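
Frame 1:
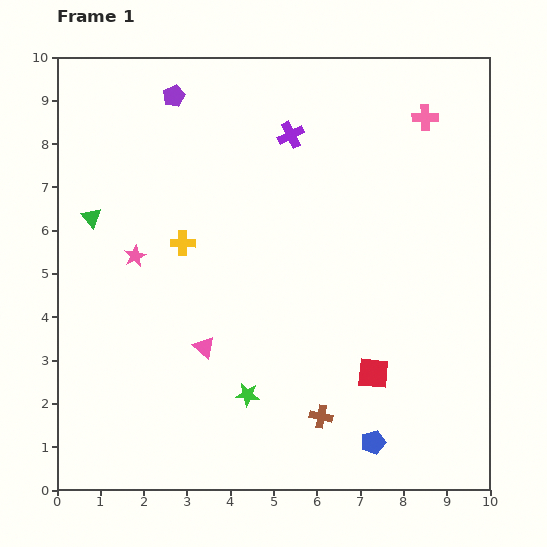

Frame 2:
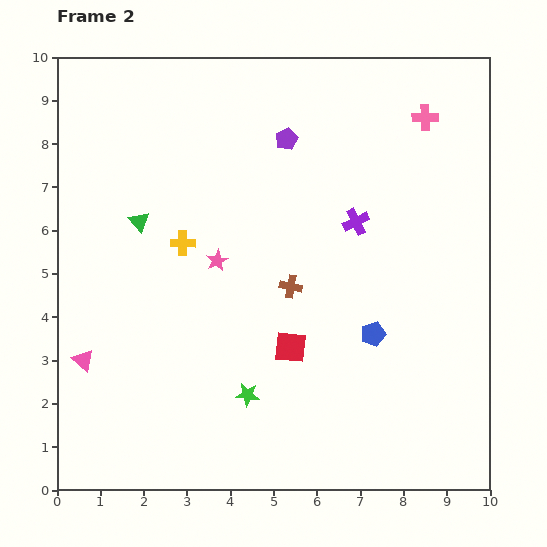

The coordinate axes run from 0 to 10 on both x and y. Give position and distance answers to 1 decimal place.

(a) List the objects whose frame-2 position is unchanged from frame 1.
the pink cross, the green star, the yellow cross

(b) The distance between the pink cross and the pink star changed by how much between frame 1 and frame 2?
-1.6

Distance in frame 1: 7.4. Distance in frame 2: 5.8.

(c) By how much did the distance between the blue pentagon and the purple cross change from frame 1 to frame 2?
-4.7

Distance in frame 1: 7.3. Distance in frame 2: 2.6.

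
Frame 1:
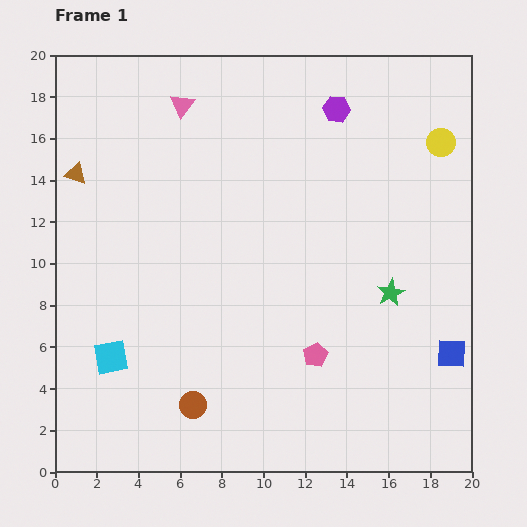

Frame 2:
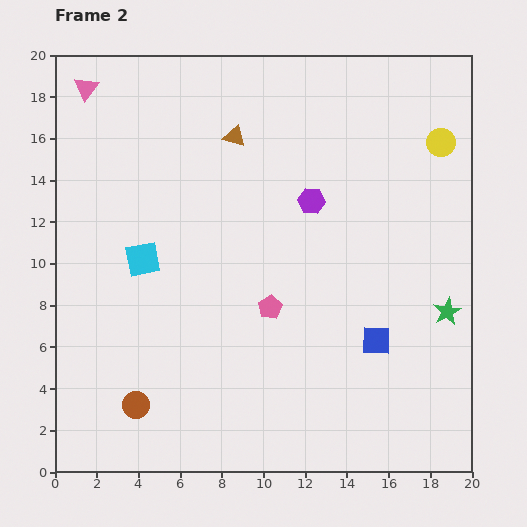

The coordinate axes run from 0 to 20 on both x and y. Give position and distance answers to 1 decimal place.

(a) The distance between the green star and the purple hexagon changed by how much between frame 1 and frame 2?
-0.8

Distance in frame 1: 9.2. Distance in frame 2: 8.4.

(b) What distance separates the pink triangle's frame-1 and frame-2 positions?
4.7

The pink triangle moved from (6.1, 17.6) to (1.5, 18.4), a distance of √(4.6² + 0.8²) ≈ 4.7.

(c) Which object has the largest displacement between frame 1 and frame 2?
the brown triangle

(moved 7.8; next 4.9)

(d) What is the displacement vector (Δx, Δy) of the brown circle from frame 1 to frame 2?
(-2.7, 0.0)

The brown circle was at (6.6, 3.2) in frame 1 and (3.9, 3.2) in frame 2.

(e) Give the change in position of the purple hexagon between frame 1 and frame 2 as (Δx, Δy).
(-1.2, -4.4)

The purple hexagon was at (13.5, 17.4) in frame 1 and (12.3, 13.0) in frame 2.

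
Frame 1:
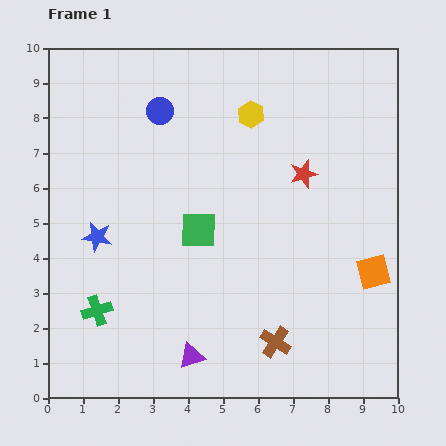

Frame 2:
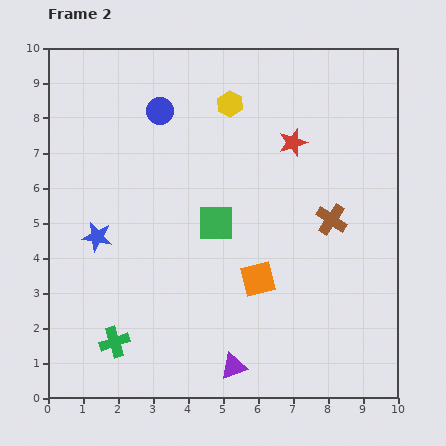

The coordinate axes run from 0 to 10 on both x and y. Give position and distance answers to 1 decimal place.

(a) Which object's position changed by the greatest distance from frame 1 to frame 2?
the brown cross

(moved 3.8; next 3.3)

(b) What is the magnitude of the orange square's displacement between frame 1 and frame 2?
3.3

The orange square moved from (9.3, 3.6) to (6.0, 3.4), a distance of √(3.3² + 0.2²) ≈ 3.3.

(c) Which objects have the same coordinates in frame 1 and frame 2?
the blue star, the blue circle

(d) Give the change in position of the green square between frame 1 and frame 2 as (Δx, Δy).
(0.5, 0.2)

The green square was at (4.3, 4.8) in frame 1 and (4.8, 5.0) in frame 2.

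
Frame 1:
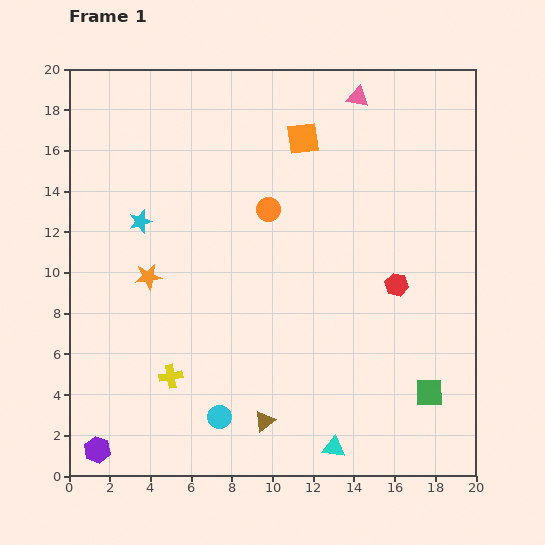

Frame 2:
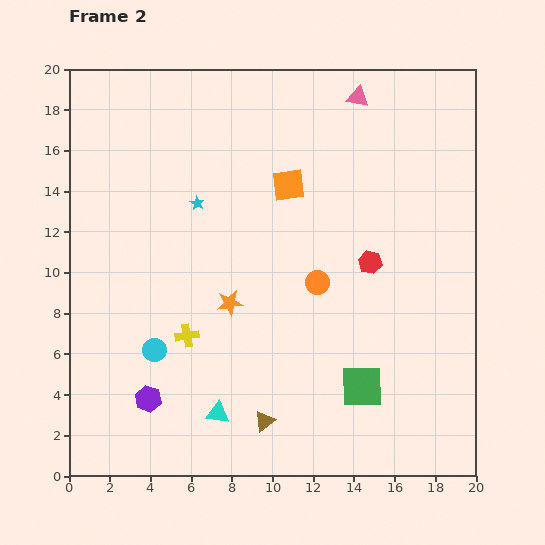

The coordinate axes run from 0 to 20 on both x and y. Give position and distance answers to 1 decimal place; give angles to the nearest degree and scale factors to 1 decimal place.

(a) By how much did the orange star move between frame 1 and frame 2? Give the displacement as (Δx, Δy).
(4.0, -1.3)

The orange star was at (3.9, 9.8) in frame 1 and (7.9, 8.5) in frame 2.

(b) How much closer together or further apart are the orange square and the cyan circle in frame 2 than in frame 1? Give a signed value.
-3.9

Distance in frame 1: 14.3. Distance in frame 2: 10.4.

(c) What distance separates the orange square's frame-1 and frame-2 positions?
2.4

The orange square moved from (11.5, 16.6) to (10.8, 14.3), a distance of √(0.7² + 2.3²) ≈ 2.4.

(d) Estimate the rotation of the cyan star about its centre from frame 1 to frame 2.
25° counter-clockwise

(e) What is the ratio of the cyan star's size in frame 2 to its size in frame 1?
0.6×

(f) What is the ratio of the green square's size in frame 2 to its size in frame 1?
1.5×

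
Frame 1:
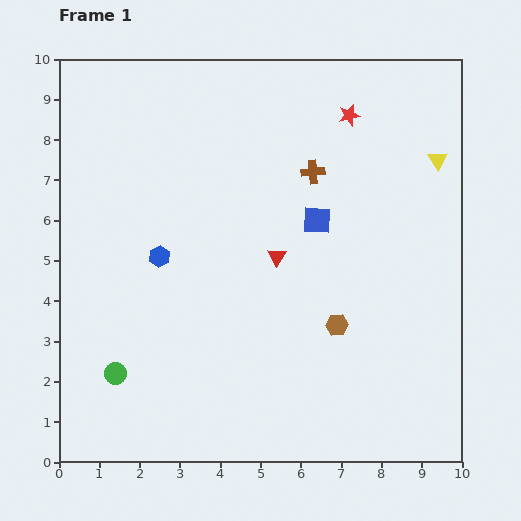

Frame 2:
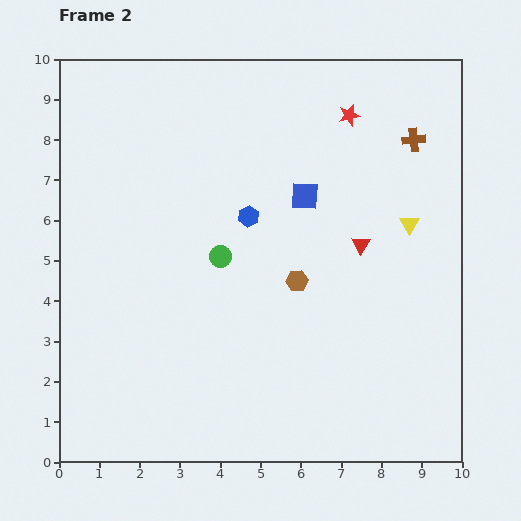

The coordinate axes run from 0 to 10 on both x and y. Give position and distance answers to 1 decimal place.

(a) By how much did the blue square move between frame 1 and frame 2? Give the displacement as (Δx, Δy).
(-0.3, 0.6)

The blue square was at (6.4, 6.0) in frame 1 and (6.1, 6.6) in frame 2.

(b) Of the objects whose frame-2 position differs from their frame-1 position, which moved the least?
the blue square

(moved 0.7)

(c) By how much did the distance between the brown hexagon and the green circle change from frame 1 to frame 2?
-3.6

Distance in frame 1: 5.6. Distance in frame 2: 2.0.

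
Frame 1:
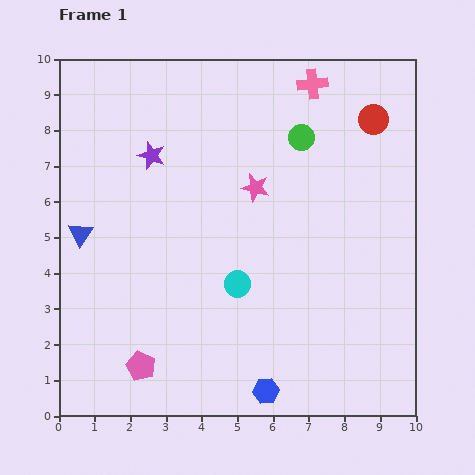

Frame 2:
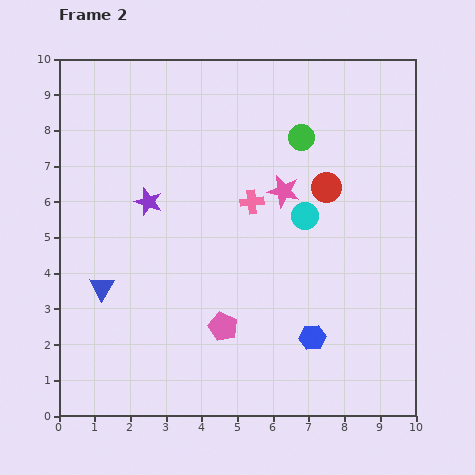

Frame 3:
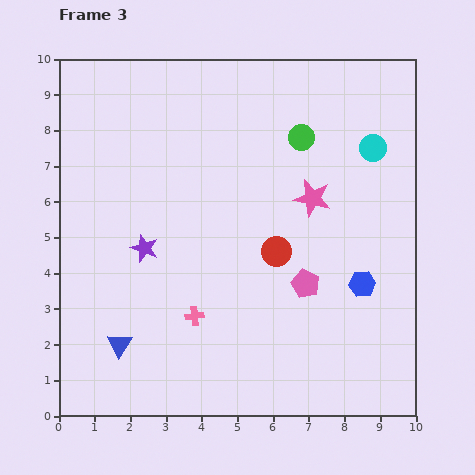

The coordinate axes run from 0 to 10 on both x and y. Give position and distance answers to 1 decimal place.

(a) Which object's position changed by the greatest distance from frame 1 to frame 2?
the pink cross

(moved 3.7; next 2.7)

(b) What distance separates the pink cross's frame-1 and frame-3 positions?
7.3

The pink cross moved from (7.1, 9.3) to (3.8, 2.8), a distance of √(3.3² + 6.5²) ≈ 7.3.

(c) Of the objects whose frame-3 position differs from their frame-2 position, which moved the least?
the pink star

(moved 0.8)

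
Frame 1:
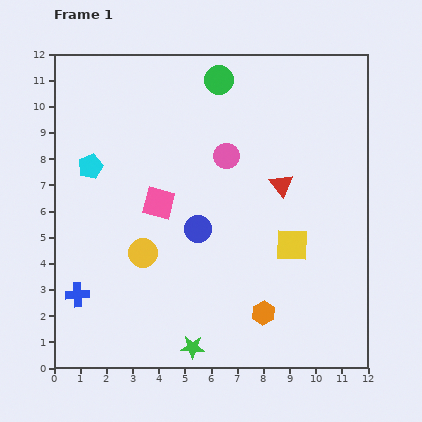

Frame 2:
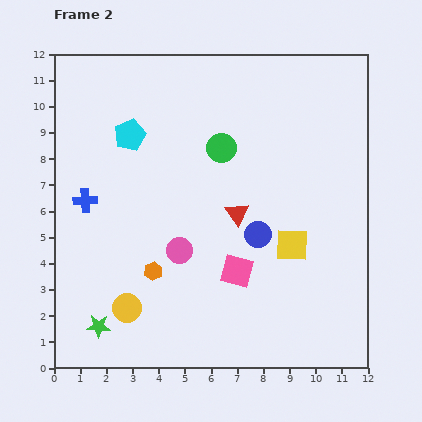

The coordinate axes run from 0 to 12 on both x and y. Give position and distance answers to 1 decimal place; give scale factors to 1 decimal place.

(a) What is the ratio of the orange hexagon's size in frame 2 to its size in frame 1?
0.8×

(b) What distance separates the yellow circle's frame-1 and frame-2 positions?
2.2

The yellow circle moved from (3.4, 4.4) to (2.8, 2.3), a distance of √(0.6² + 2.1²) ≈ 2.2.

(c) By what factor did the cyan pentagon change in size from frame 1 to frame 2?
1.3×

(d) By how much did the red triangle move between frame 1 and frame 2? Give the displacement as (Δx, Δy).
(-1.7, -1.1)

The red triangle was at (8.7, 7.0) in frame 1 and (7.0, 5.9) in frame 2.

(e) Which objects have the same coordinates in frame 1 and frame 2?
the yellow square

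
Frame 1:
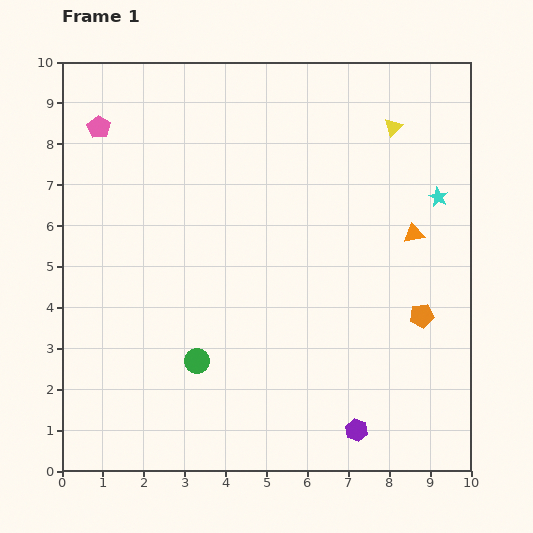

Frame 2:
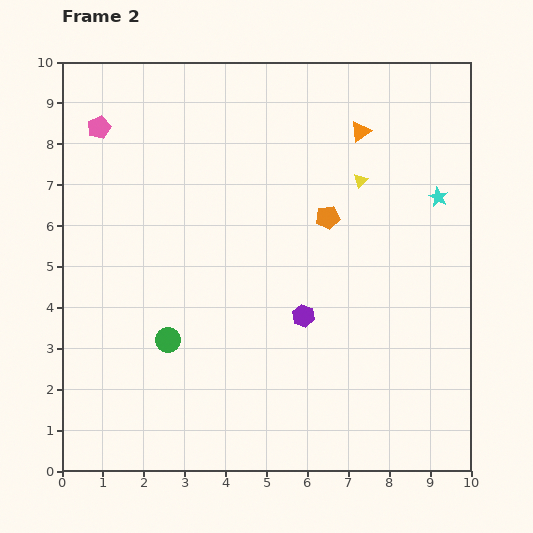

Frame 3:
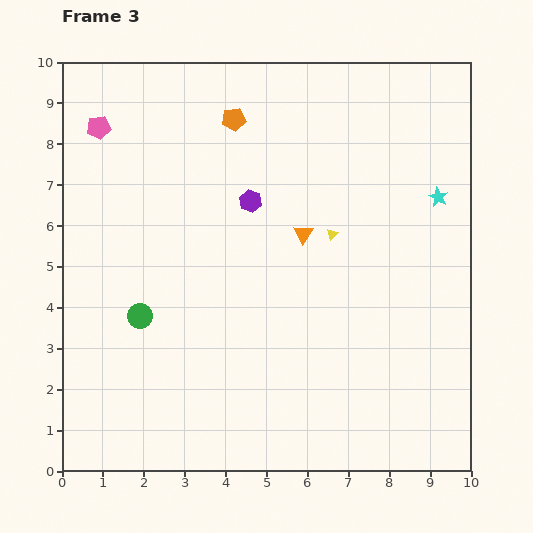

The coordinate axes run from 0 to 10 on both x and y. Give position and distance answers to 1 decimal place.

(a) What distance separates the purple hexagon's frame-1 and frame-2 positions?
3.1

The purple hexagon moved from (7.2, 1.0) to (5.9, 3.8), a distance of √(1.3² + 2.8²) ≈ 3.1.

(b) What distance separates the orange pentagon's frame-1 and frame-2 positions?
3.3

The orange pentagon moved from (8.8, 3.8) to (6.5, 6.2), a distance of √(2.3² + 2.4²) ≈ 3.3.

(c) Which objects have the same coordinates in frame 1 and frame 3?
the cyan star, the pink pentagon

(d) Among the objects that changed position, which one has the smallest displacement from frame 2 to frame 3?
the green circle

(moved 0.9)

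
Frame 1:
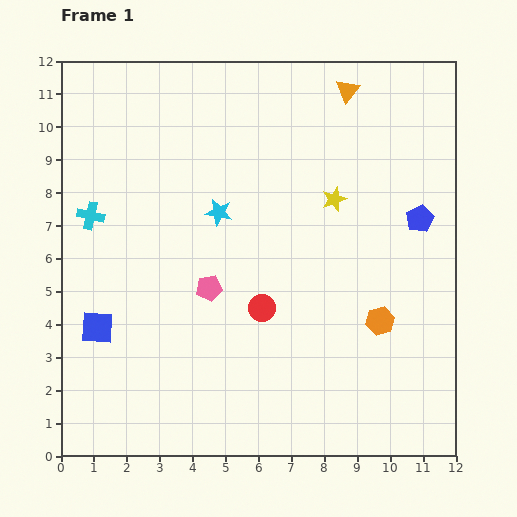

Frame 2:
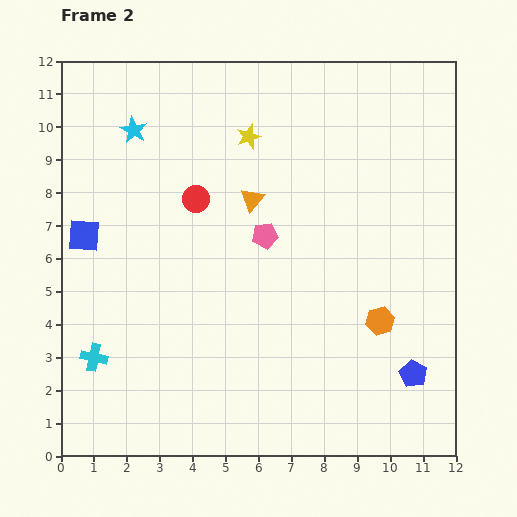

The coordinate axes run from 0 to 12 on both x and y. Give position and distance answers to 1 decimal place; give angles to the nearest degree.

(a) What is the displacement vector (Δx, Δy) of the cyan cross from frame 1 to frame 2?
(0.1, -4.3)

The cyan cross was at (0.9, 7.3) in frame 1 and (1.0, 3.0) in frame 2.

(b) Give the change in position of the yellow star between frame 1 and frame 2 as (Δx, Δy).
(-2.6, 1.9)

The yellow star was at (8.3, 7.8) in frame 1 and (5.7, 9.7) in frame 2.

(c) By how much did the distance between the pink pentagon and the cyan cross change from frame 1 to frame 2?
+2.2

Distance in frame 1: 4.2. Distance in frame 2: 6.4.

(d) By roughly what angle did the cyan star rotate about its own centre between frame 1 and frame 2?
19° clockwise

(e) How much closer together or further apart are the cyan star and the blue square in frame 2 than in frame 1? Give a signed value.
-1.6

Distance in frame 1: 5.1. Distance in frame 2: 3.5.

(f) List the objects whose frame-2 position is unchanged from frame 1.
the orange hexagon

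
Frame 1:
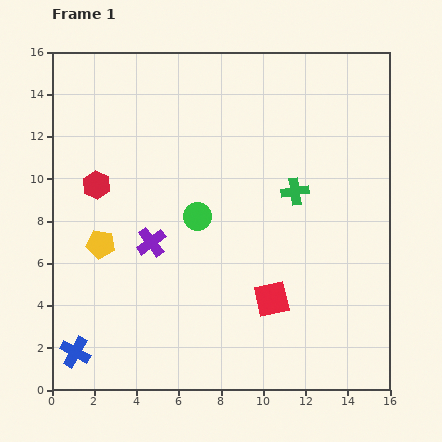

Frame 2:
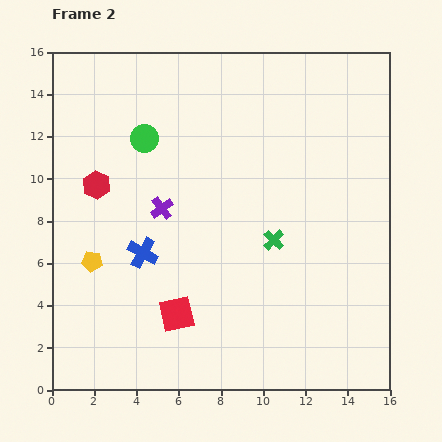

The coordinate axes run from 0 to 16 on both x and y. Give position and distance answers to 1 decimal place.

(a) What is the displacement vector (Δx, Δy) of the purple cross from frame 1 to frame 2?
(0.5, 1.6)

The purple cross was at (4.7, 7.0) in frame 1 and (5.2, 8.6) in frame 2.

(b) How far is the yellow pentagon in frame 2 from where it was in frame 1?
0.9

The yellow pentagon moved from (2.3, 6.9) to (1.9, 6.1), a distance of √(0.4² + 0.8²) ≈ 0.9.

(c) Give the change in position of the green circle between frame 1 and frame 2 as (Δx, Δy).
(-2.5, 3.7)

The green circle was at (6.9, 8.2) in frame 1 and (4.4, 11.9) in frame 2.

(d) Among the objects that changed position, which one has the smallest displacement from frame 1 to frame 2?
the yellow pentagon

(moved 0.9)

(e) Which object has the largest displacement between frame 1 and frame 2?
the blue cross

(moved 5.7; next 4.6)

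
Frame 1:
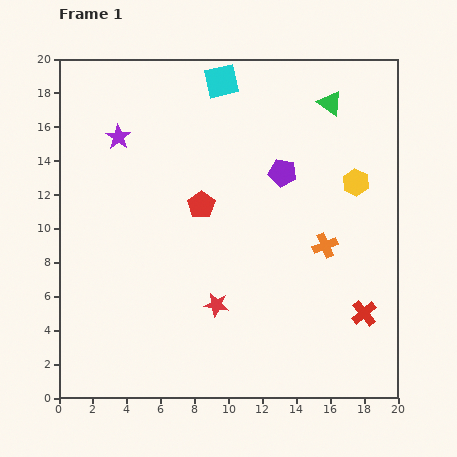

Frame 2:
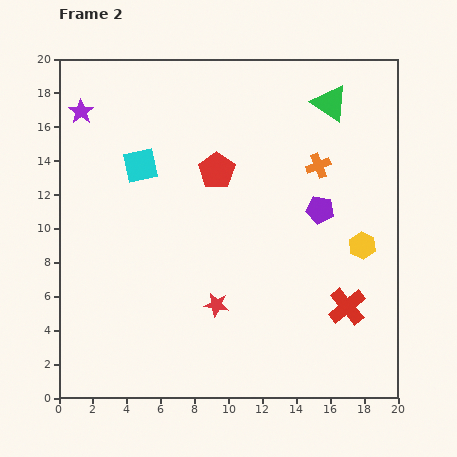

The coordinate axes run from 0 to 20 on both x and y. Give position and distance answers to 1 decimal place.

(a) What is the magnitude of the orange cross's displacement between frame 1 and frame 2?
4.7

The orange cross moved from (15.7, 9.0) to (15.3, 13.7), a distance of √(0.4² + 4.7²) ≈ 4.7.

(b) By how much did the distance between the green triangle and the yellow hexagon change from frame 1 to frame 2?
+3.7

Distance in frame 1: 4.9. Distance in frame 2: 8.6.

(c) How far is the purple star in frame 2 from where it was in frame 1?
2.7

The purple star moved from (3.5, 15.4) to (1.3, 16.9), a distance of √(2.2² + 1.5²) ≈ 2.7.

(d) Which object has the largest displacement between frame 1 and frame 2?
the cyan square

(moved 6.9; next 4.7)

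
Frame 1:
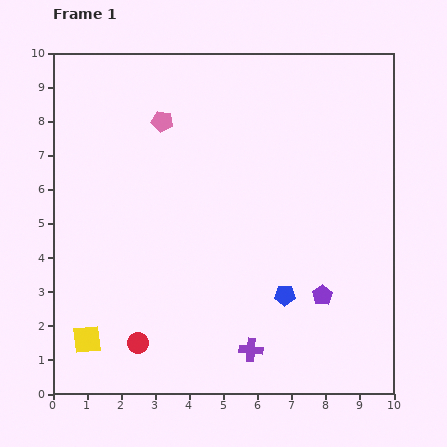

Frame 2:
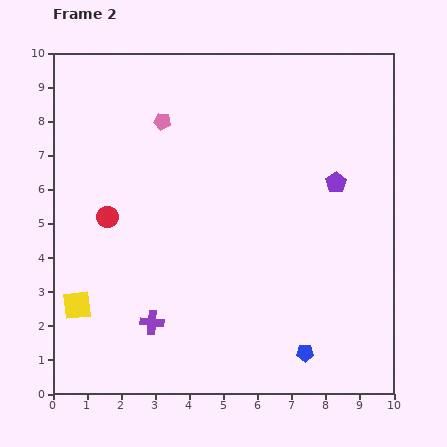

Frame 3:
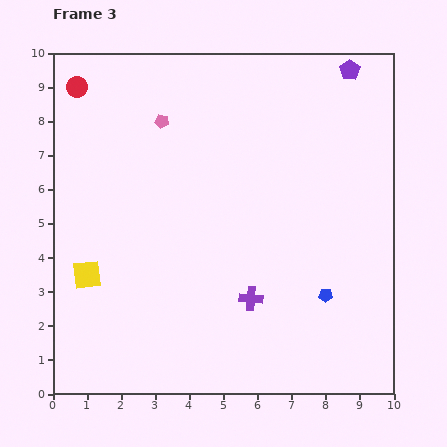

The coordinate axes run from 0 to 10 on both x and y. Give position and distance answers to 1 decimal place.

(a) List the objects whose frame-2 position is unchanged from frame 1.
the pink pentagon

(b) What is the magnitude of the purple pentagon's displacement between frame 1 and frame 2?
3.3

The purple pentagon moved from (7.9, 2.9) to (8.3, 6.2), a distance of √(0.4² + 3.3²) ≈ 3.3.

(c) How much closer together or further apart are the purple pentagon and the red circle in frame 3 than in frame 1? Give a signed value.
+2.4

Distance in frame 1: 5.6. Distance in frame 3: 8.0.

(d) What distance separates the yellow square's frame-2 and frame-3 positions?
0.9

The yellow square moved from (0.7, 2.6) to (1.0, 3.5), a distance of √(0.3² + 0.9²) ≈ 0.9.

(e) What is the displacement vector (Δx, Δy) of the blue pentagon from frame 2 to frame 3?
(0.6, 1.7)

The blue pentagon was at (7.4, 1.2) in frame 2 and (8.0, 2.9) in frame 3.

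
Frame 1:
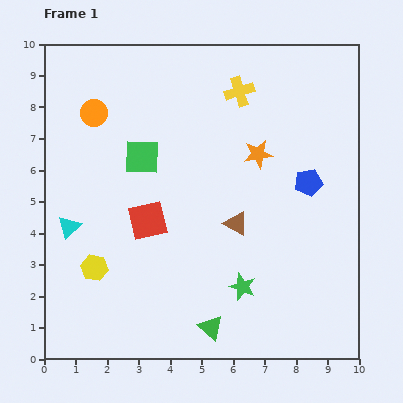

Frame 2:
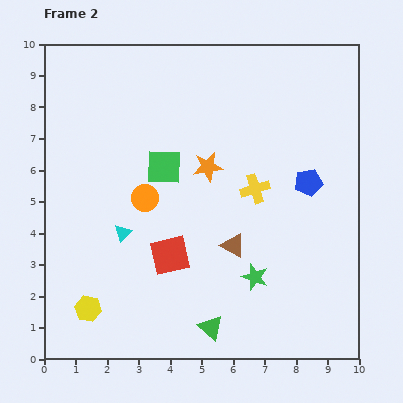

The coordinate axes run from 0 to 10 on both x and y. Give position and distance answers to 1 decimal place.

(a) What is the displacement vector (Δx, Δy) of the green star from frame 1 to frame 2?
(0.4, 0.3)

The green star was at (6.3, 2.3) in frame 1 and (6.7, 2.6) in frame 2.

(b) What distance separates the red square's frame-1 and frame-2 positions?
1.3

The red square moved from (3.3, 4.4) to (4.0, 3.3), a distance of √(0.7² + 1.1²) ≈ 1.3.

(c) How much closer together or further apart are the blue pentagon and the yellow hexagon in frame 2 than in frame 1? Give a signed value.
+0.8

Distance in frame 1: 7.3. Distance in frame 2: 8.1.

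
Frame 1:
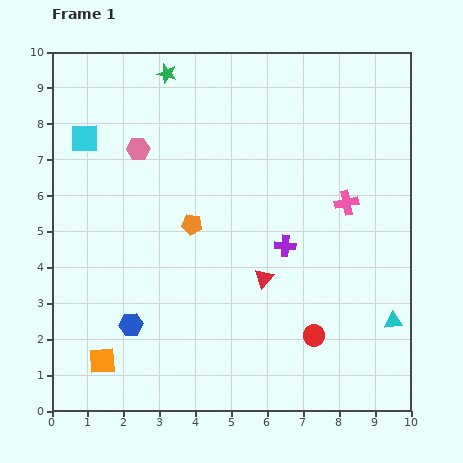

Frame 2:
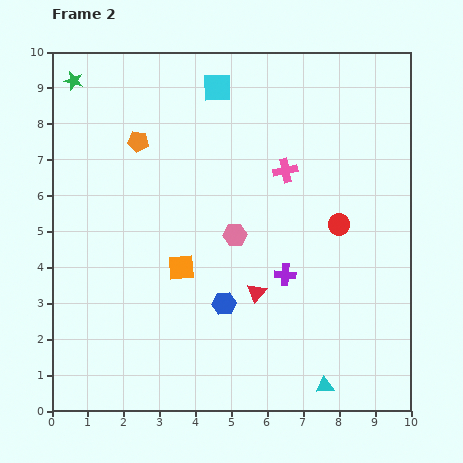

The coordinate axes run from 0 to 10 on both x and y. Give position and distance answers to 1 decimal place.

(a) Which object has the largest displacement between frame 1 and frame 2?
the cyan square

(moved 4.0; next 3.6)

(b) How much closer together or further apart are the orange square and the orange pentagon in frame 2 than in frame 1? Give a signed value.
-0.8

Distance in frame 1: 4.5. Distance in frame 2: 3.7.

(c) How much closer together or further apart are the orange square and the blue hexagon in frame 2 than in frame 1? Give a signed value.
+0.3

Distance in frame 1: 1.3. Distance in frame 2: 1.6.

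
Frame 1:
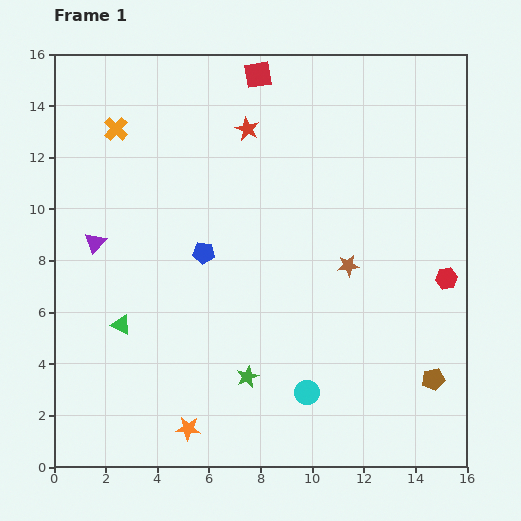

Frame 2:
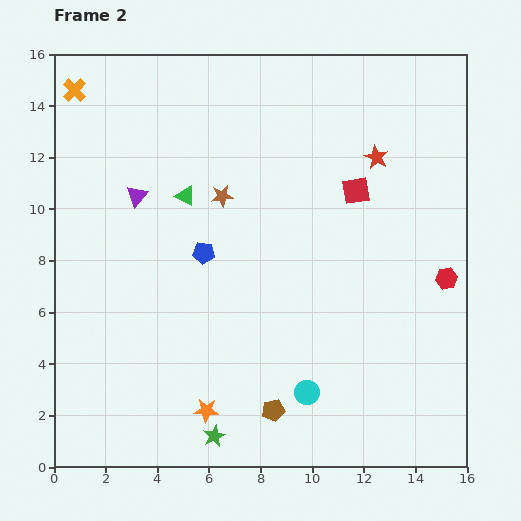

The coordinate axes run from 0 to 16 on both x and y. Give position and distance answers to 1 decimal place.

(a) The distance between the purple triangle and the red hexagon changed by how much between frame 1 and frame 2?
-1.3

Distance in frame 1: 13.7. Distance in frame 2: 12.4.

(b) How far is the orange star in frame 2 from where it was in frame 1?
1.0

The orange star moved from (5.2, 1.5) to (5.9, 2.2), a distance of √(0.7² + 0.7²) ≈ 1.0.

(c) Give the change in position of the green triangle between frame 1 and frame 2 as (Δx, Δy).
(2.5, 5.0)

The green triangle was at (2.6, 5.5) in frame 1 and (5.1, 10.5) in frame 2.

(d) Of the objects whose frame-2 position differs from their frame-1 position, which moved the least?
the orange star

(moved 1.0)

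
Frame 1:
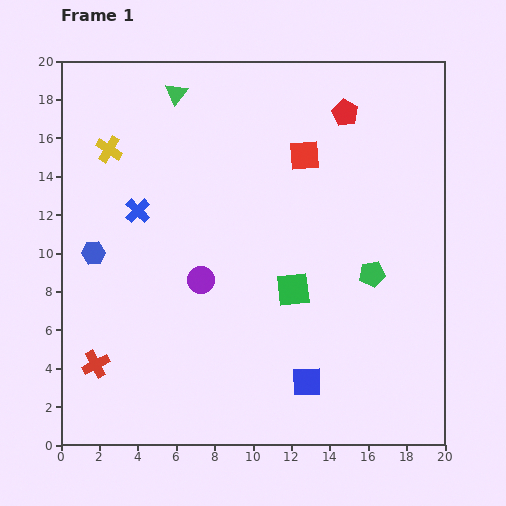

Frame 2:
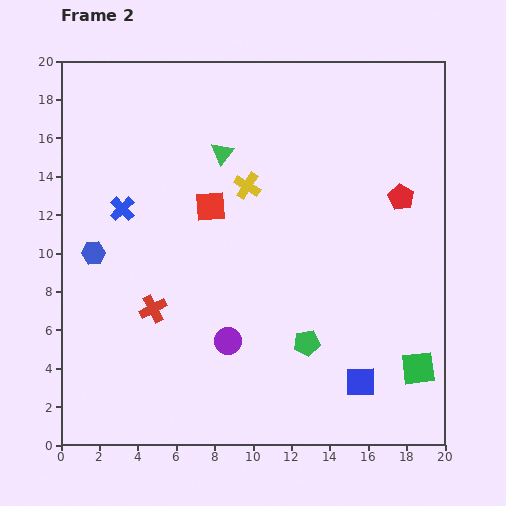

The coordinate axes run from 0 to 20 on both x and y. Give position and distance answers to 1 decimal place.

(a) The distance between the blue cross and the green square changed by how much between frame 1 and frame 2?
+8.4

Distance in frame 1: 9.1. Distance in frame 2: 17.5.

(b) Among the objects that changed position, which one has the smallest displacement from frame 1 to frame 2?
the blue cross

(moved 0.8)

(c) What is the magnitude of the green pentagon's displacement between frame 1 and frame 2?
5.0

The green pentagon moved from (16.2, 8.9) to (12.8, 5.3), a distance of √(3.4² + 3.6²) ≈ 5.0.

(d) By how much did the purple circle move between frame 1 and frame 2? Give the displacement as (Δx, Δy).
(1.4, -3.2)

The purple circle was at (7.3, 8.6) in frame 1 and (8.7, 5.4) in frame 2.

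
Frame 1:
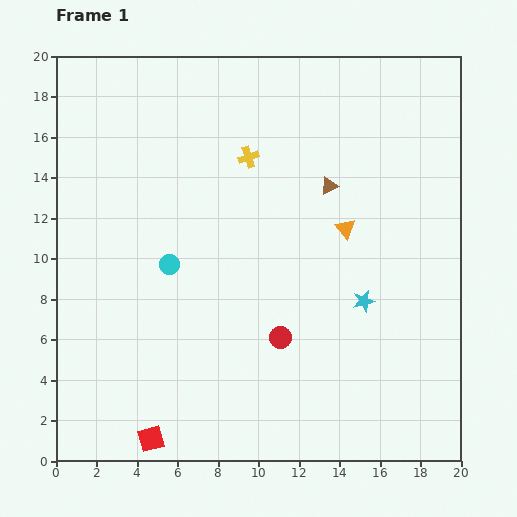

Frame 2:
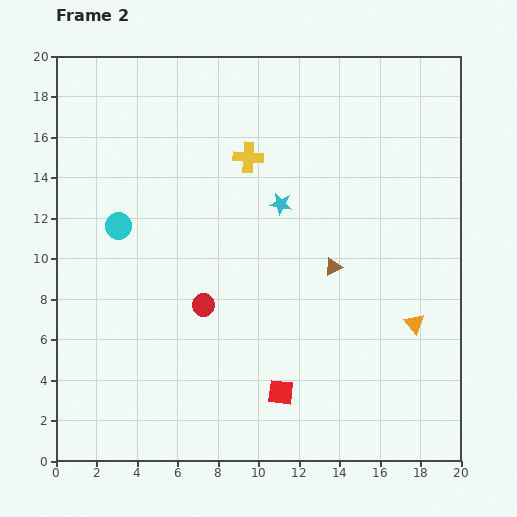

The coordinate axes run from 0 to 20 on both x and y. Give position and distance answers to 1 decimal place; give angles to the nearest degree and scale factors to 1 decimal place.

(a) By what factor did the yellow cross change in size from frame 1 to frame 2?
1.4×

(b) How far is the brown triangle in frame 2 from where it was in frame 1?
4.0

The brown triangle moved from (13.5, 13.6) to (13.7, 9.6), a distance of √(0.2² + 4.0²) ≈ 4.0.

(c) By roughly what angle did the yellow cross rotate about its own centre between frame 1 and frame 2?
22° clockwise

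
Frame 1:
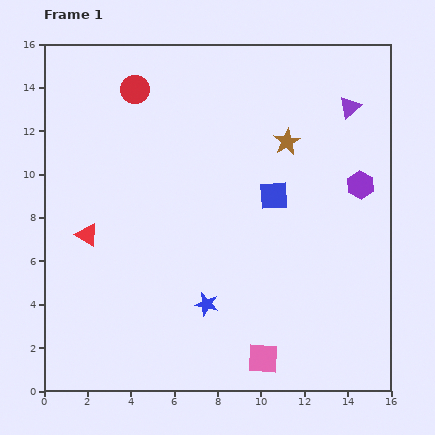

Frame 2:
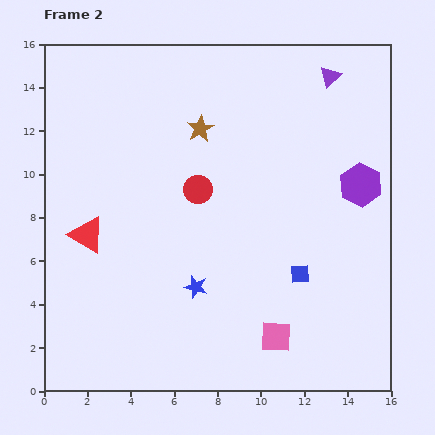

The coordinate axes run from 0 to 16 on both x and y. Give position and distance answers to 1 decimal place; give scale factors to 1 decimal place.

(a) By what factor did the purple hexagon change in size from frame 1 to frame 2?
1.6×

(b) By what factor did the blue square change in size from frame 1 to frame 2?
0.7×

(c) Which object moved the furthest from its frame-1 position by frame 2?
the red circle

(moved 5.4; next 4.0)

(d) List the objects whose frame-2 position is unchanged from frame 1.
the purple hexagon, the red triangle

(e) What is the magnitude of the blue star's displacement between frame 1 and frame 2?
0.9

The blue star moved from (7.5, 4.0) to (7.0, 4.8), a distance of √(0.5² + 0.8²) ≈ 0.9.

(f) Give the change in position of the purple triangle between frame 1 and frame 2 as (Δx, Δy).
(-0.9, 1.4)

The purple triangle was at (14.1, 13.1) in frame 1 and (13.2, 14.5) in frame 2.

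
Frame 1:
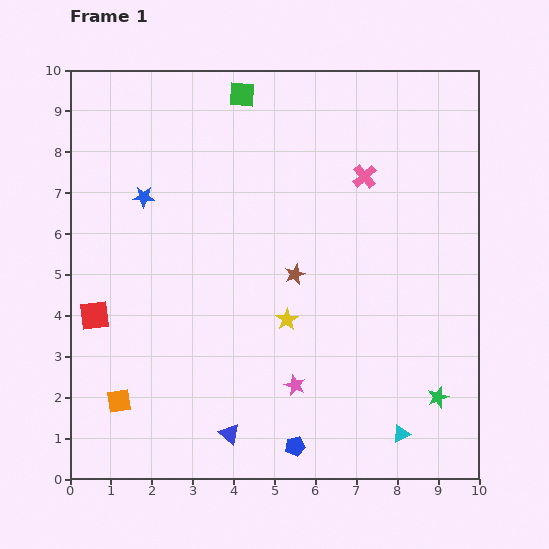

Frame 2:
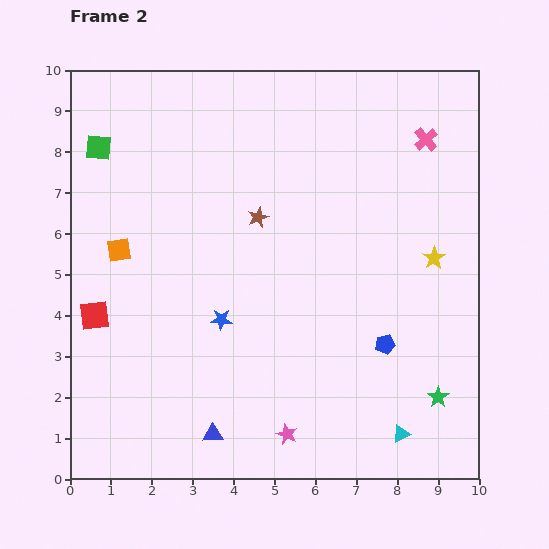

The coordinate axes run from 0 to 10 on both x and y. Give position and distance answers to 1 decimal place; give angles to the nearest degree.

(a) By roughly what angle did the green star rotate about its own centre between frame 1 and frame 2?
16° counter-clockwise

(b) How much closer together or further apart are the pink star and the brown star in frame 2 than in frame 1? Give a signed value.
+2.6

Distance in frame 1: 2.7. Distance in frame 2: 5.3.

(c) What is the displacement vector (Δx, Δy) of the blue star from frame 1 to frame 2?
(1.9, -3.0)

The blue star was at (1.8, 6.9) in frame 1 and (3.7, 3.9) in frame 2.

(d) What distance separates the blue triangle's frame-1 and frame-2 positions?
0.4

The blue triangle moved from (3.9, 1.1) to (3.5, 1.1), a distance of √(0.4² + 0.0²) ≈ 0.4.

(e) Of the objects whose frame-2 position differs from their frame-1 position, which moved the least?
the blue triangle

(moved 0.4)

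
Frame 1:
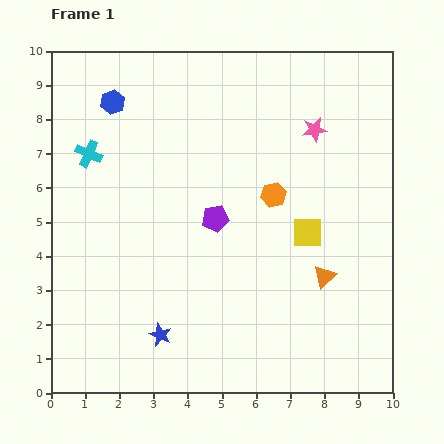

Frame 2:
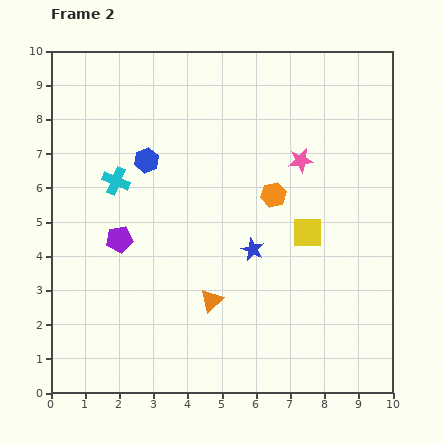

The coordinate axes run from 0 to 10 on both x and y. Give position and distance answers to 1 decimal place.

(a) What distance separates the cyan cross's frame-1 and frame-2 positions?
1.1

The cyan cross moved from (1.1, 7.0) to (1.9, 6.2), a distance of √(0.8² + 0.8²) ≈ 1.1.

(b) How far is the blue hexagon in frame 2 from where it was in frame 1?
2.0

The blue hexagon moved from (1.8, 8.5) to (2.8, 6.8), a distance of √(1.0² + 1.7²) ≈ 2.0.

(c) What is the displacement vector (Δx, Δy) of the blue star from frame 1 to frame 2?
(2.7, 2.5)

The blue star was at (3.2, 1.7) in frame 1 and (5.9, 4.2) in frame 2.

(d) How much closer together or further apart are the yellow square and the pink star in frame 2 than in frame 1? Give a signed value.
-0.9

Distance in frame 1: 3.0. Distance in frame 2: 2.1.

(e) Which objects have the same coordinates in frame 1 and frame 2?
the yellow square, the orange hexagon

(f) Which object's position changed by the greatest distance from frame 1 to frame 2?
the blue star

(moved 3.7; next 3.4)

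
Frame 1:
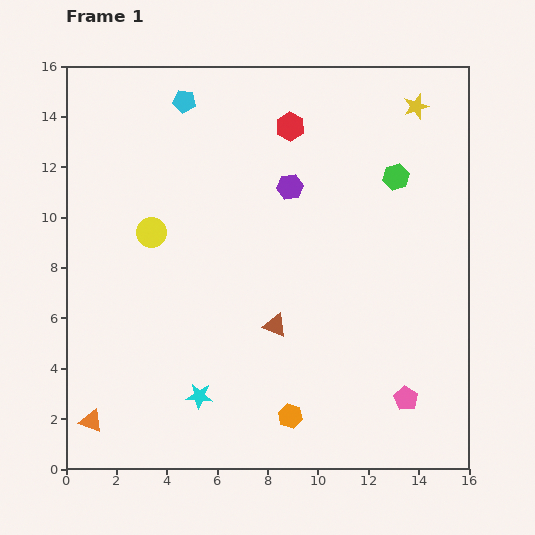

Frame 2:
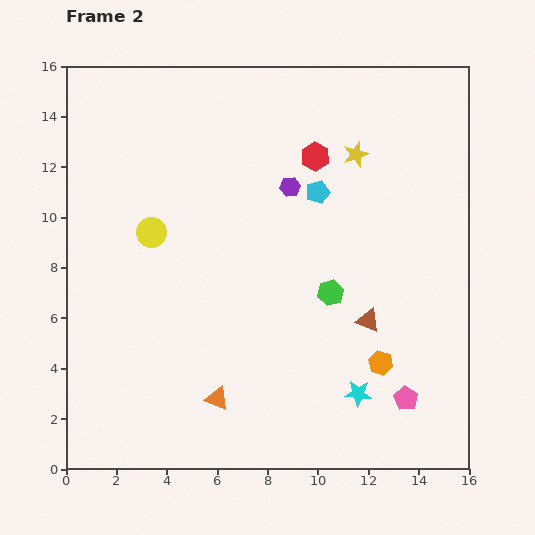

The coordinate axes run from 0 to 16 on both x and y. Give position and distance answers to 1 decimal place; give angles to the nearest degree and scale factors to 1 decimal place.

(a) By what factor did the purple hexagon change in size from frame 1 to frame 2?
0.8×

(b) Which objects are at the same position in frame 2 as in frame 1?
the yellow circle, the pink pentagon, the purple hexagon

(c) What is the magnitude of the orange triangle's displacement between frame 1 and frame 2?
5.1

The orange triangle moved from (1.0, 1.9) to (6.0, 2.8), a distance of √(5.0² + 0.9²) ≈ 5.1.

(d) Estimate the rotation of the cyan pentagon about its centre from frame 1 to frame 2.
23° counter-clockwise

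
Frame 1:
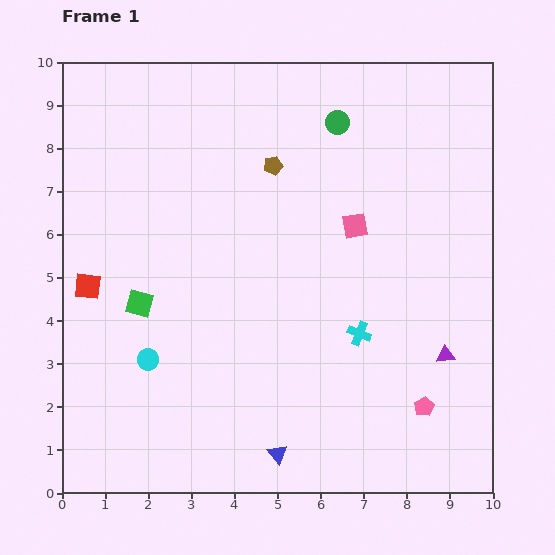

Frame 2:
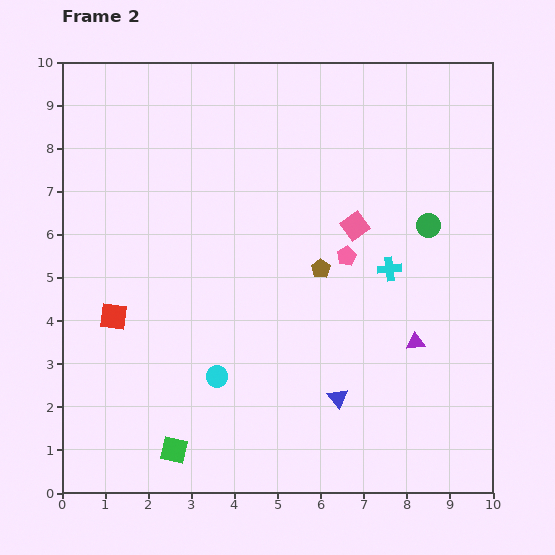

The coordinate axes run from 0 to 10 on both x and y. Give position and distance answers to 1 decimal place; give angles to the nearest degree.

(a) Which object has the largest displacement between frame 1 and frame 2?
the pink pentagon

(moved 3.9; next 3.5)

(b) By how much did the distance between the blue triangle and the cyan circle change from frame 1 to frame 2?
-0.9

Distance in frame 1: 3.7. Distance in frame 2: 2.8.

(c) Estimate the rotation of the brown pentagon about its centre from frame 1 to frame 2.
22° counter-clockwise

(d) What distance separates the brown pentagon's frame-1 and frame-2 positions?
2.6

The brown pentagon moved from (4.9, 7.6) to (6.0, 5.2), a distance of √(1.1² + 2.4²) ≈ 2.6.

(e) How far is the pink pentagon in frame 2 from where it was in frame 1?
3.9

The pink pentagon moved from (8.4, 2.0) to (6.6, 5.5), a distance of √(1.8² + 3.5²) ≈ 3.9.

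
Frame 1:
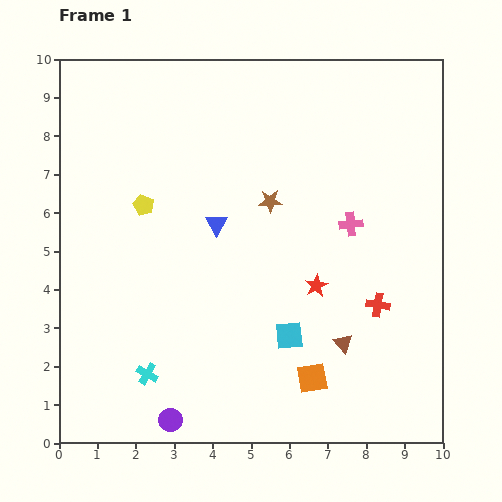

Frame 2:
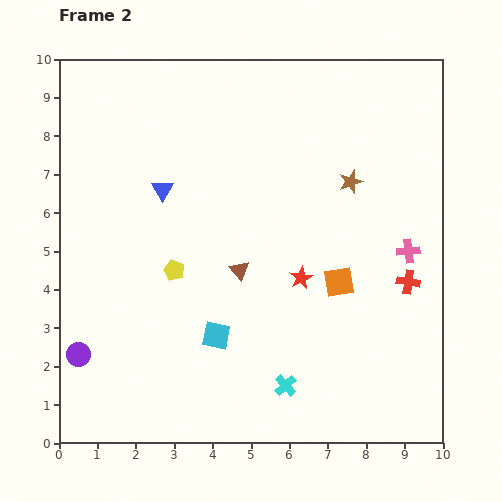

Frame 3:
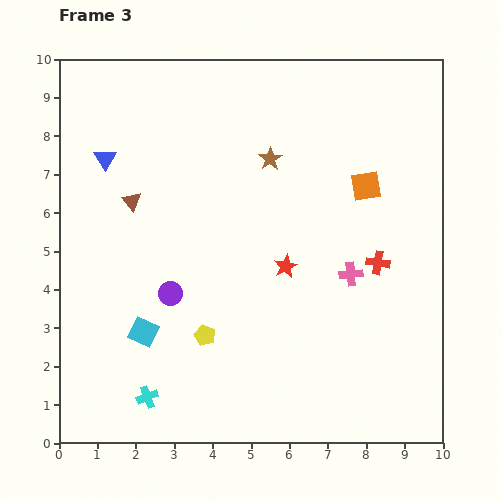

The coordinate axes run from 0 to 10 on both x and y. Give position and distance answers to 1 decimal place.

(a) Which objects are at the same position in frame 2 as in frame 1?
none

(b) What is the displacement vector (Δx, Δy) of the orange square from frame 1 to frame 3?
(1.4, 5.0)

The orange square was at (6.6, 1.7) in frame 1 and (8.0, 6.7) in frame 3.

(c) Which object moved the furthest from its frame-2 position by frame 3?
the cyan cross

(moved 3.6; next 3.3)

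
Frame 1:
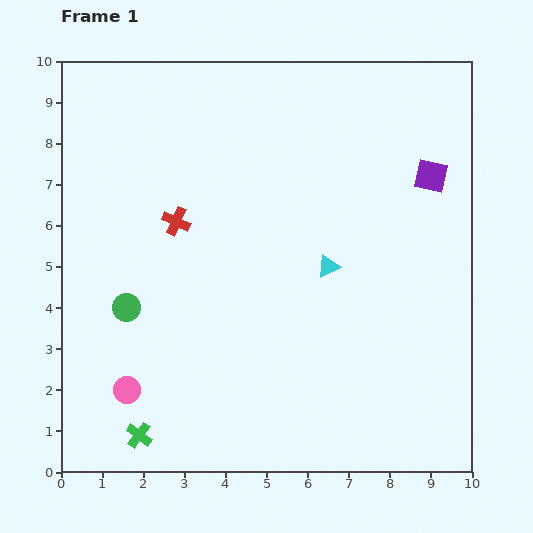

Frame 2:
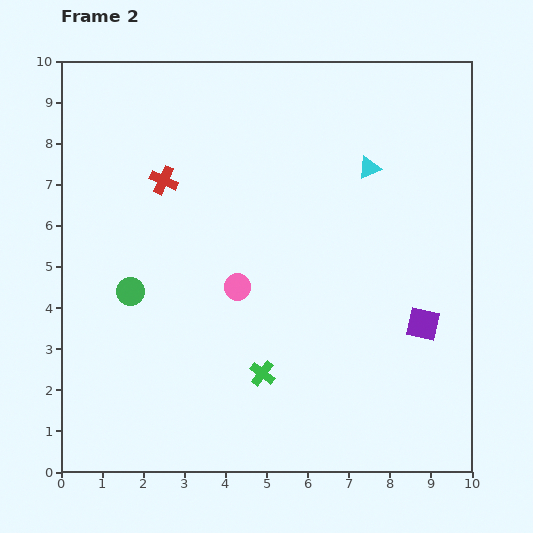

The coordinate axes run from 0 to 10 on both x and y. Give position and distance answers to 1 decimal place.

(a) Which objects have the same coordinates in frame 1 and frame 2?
none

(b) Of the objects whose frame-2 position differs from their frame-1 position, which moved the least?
the green circle

(moved 0.4)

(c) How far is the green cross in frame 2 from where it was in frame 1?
3.4

The green cross moved from (1.9, 0.9) to (4.9, 2.4), a distance of √(3.0² + 1.5²) ≈ 3.4.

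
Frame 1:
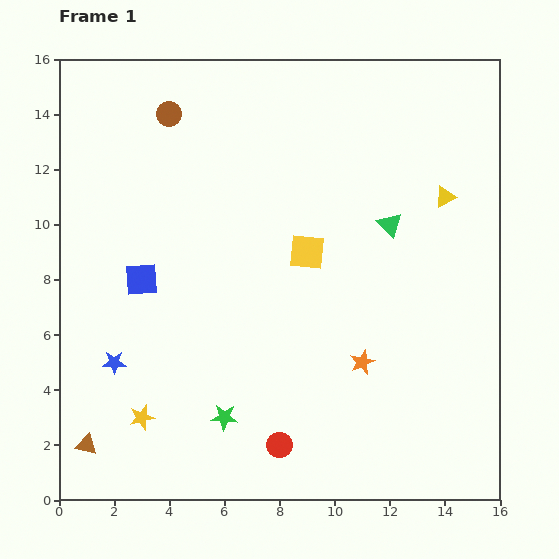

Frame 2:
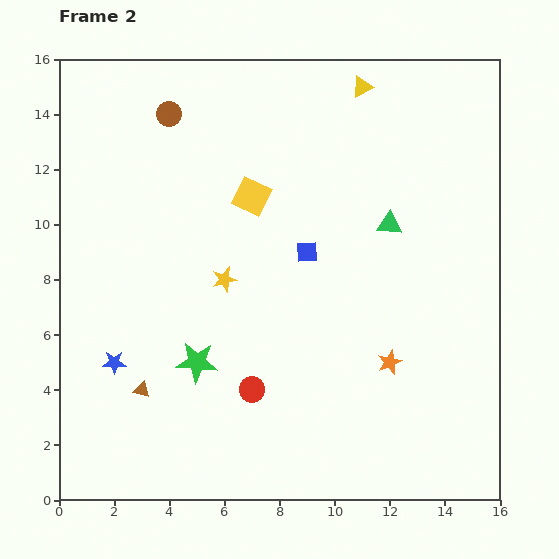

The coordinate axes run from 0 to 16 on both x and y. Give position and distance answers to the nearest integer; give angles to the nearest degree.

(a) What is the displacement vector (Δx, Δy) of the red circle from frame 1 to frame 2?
(-1, 2)

The red circle was at (8, 2) in frame 1 and (7, 4) in frame 2.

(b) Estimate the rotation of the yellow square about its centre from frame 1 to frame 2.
21° clockwise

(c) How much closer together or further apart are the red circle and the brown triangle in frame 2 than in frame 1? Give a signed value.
-3

Distance in frame 1: 7. Distance in frame 2: 4.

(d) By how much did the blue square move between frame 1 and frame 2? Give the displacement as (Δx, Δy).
(6, 1)

The blue square was at (3, 8) in frame 1 and (9, 9) in frame 2.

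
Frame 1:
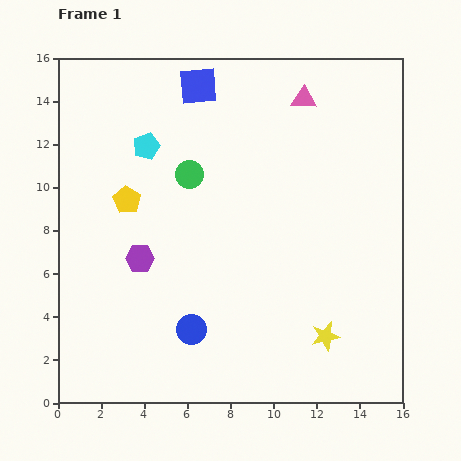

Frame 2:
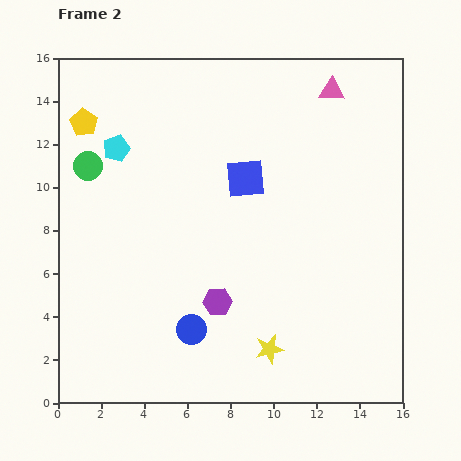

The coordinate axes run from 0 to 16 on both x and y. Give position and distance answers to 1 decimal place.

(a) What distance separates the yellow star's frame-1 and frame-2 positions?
2.7

The yellow star moved from (12.4, 3.1) to (9.8, 2.5), a distance of √(2.6² + 0.6²) ≈ 2.7.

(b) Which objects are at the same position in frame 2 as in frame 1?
the blue circle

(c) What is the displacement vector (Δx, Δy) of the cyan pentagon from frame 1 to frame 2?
(-1.4, -0.1)

The cyan pentagon was at (4.1, 11.9) in frame 1 and (2.7, 11.8) in frame 2.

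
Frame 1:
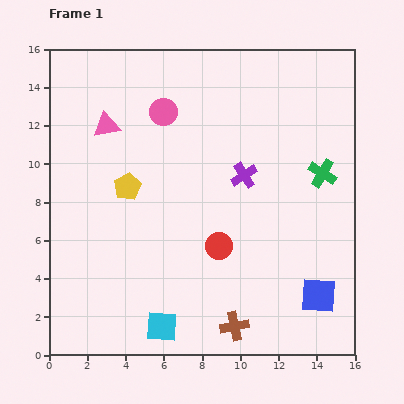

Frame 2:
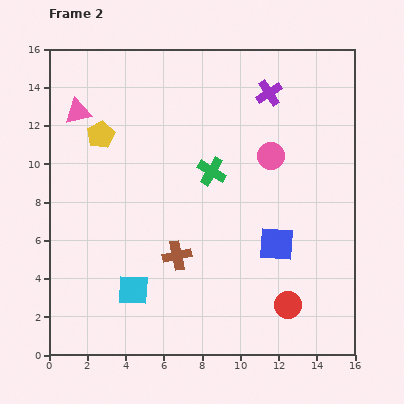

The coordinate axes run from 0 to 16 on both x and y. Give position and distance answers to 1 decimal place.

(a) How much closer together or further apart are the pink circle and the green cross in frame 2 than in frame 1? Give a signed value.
-5.7

Distance in frame 1: 8.9. Distance in frame 2: 3.2.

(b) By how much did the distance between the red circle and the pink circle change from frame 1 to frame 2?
+0.3

Distance in frame 1: 7.6. Distance in frame 2: 7.9.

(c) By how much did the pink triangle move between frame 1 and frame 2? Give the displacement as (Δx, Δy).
(-1.5, 0.7)

The pink triangle was at (3.0, 12.0) in frame 1 and (1.5, 12.7) in frame 2.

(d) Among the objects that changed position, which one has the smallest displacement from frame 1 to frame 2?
the pink triangle

(moved 1.7)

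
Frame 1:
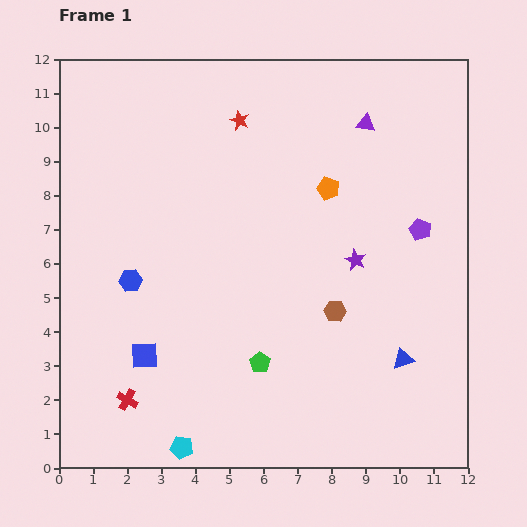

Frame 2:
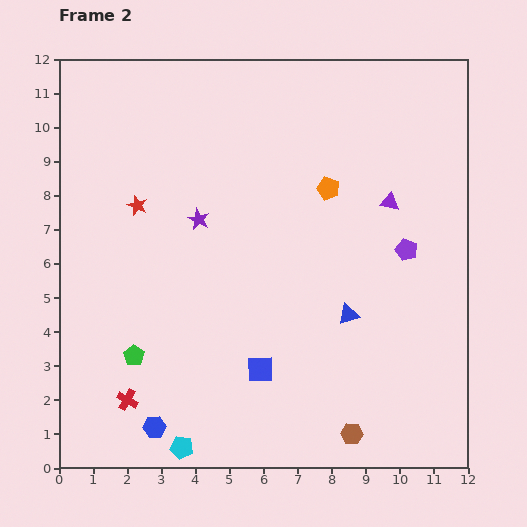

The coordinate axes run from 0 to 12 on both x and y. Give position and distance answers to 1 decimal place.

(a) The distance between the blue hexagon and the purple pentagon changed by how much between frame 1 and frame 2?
+0.4

Distance in frame 1: 8.6. Distance in frame 2: 9.0.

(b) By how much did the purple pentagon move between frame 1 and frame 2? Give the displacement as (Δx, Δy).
(-0.4, -0.6)

The purple pentagon was at (10.6, 7.0) in frame 1 and (10.2, 6.4) in frame 2.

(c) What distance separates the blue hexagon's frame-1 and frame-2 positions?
4.4

The blue hexagon moved from (2.1, 5.5) to (2.8, 1.2), a distance of √(0.7² + 4.3²) ≈ 4.4.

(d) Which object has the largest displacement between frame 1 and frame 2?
the purple star

(moved 4.8; next 4.4)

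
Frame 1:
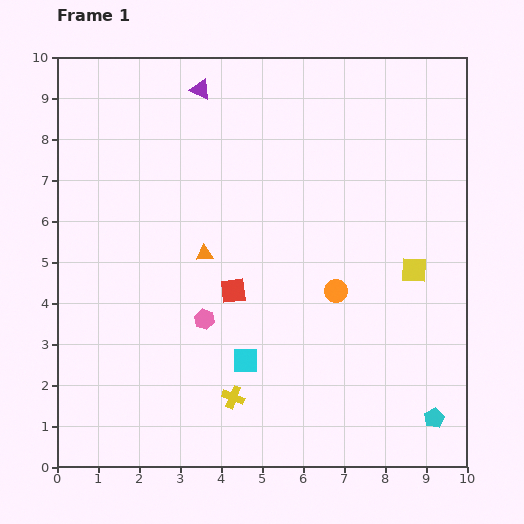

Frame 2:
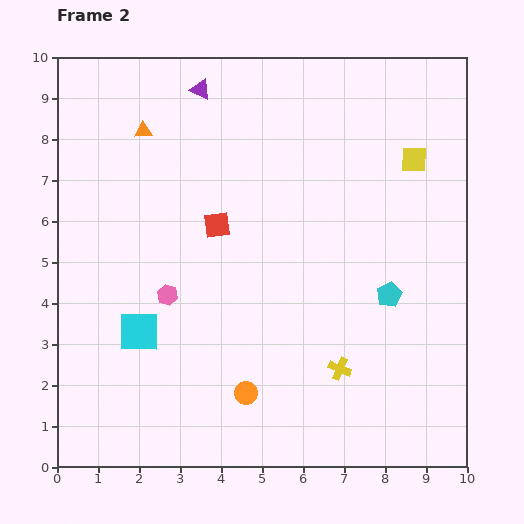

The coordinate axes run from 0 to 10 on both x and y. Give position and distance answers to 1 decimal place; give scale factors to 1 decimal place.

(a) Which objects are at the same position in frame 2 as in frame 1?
the purple triangle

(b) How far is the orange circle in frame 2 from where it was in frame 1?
3.3

The orange circle moved from (6.8, 4.3) to (4.6, 1.8), a distance of √(2.2² + 2.5²) ≈ 3.3.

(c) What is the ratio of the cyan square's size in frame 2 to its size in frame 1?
1.6×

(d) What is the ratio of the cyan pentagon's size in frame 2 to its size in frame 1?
1.3×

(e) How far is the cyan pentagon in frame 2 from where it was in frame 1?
3.2

The cyan pentagon moved from (9.2, 1.2) to (8.1, 4.2), a distance of √(1.1² + 3.0²) ≈ 3.2.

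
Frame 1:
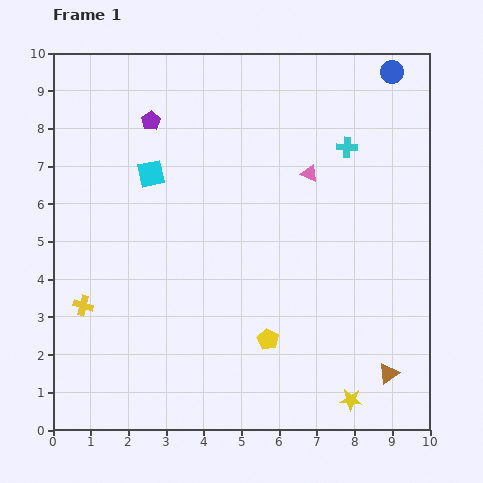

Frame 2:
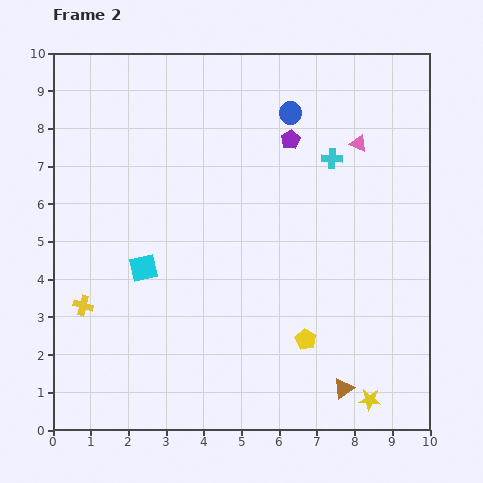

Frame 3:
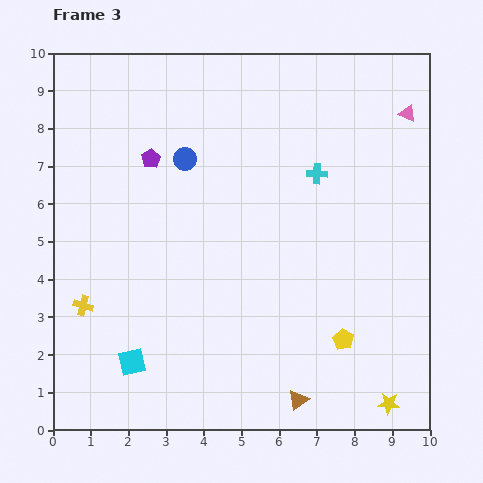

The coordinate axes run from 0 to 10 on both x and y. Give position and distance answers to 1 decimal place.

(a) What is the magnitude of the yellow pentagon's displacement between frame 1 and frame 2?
1.0

The yellow pentagon moved from (5.7, 2.4) to (6.7, 2.4), a distance of √(1.0² + 0.0²) ≈ 1.0.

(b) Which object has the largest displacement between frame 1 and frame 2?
the purple pentagon

(moved 3.7; next 2.9)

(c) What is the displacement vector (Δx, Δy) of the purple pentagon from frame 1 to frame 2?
(3.7, -0.5)

The purple pentagon was at (2.6, 8.2) in frame 1 and (6.3, 7.7) in frame 2.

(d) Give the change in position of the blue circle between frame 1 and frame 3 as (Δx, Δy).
(-5.5, -2.3)

The blue circle was at (9.0, 9.5) in frame 1 and (3.5, 7.2) in frame 3.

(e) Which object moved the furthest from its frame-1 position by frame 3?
the blue circle

(moved 6.0; next 5.0)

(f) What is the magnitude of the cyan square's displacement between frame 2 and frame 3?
2.5

The cyan square moved from (2.4, 4.3) to (2.1, 1.8), a distance of √(0.3² + 2.5²) ≈ 2.5.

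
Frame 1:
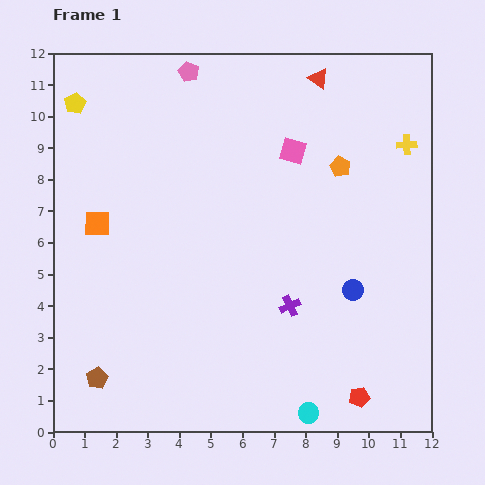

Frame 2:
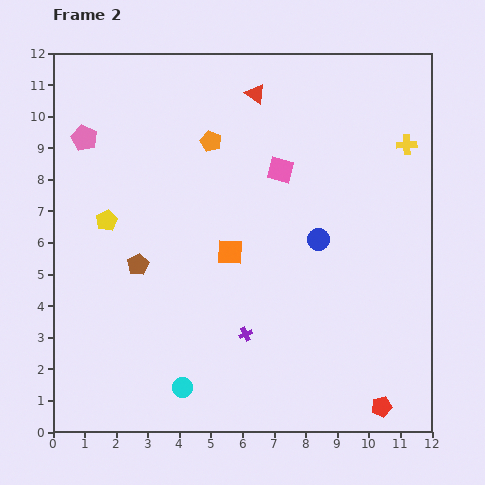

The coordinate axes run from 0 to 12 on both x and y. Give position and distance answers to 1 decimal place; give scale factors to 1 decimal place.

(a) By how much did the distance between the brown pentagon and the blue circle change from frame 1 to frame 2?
-2.8

Distance in frame 1: 8.6. Distance in frame 2: 5.8.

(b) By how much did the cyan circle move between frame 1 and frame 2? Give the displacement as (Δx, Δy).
(-4.0, 0.8)

The cyan circle was at (8.1, 0.6) in frame 1 and (4.1, 1.4) in frame 2.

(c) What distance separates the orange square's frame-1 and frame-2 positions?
4.3

The orange square moved from (1.4, 6.6) to (5.6, 5.7), a distance of √(4.2² + 0.9²) ≈ 4.3.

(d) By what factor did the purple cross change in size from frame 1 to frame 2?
0.6×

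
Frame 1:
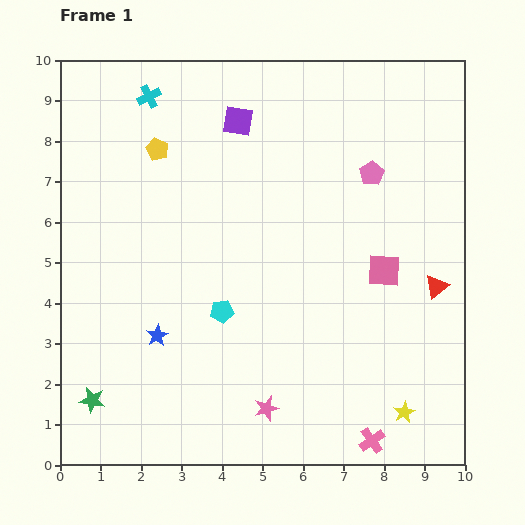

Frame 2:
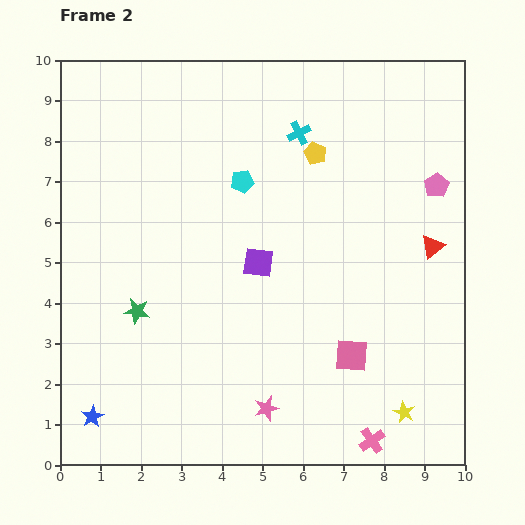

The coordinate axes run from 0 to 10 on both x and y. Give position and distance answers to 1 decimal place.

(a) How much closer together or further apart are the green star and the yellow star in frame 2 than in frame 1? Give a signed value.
-0.6

Distance in frame 1: 7.7. Distance in frame 2: 7.1.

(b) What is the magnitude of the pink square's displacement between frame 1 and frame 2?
2.2

The pink square moved from (8.0, 4.8) to (7.2, 2.7), a distance of √(0.8² + 2.1²) ≈ 2.2.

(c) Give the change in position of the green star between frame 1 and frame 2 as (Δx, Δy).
(1.1, 2.2)

The green star was at (0.8, 1.6) in frame 1 and (1.9, 3.8) in frame 2.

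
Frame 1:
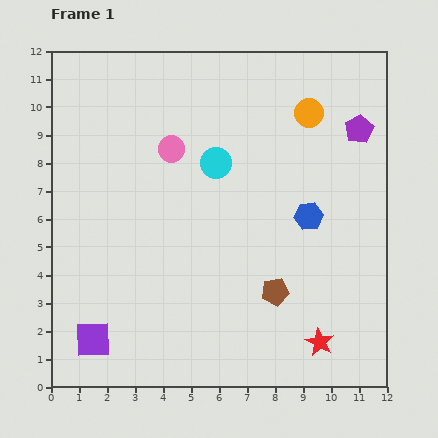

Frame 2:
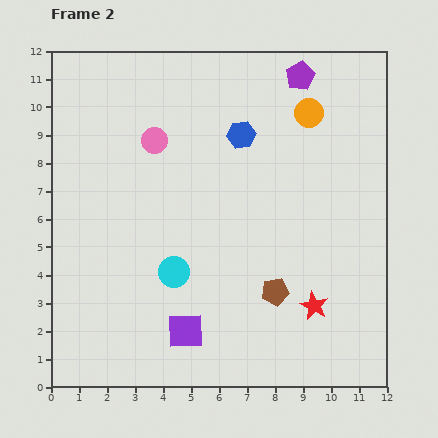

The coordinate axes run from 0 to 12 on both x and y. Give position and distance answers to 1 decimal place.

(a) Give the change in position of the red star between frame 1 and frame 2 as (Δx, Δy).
(-0.2, 1.3)

The red star was at (9.6, 1.6) in frame 1 and (9.4, 2.9) in frame 2.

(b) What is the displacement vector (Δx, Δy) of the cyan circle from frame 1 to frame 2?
(-1.5, -3.9)

The cyan circle was at (5.9, 8.0) in frame 1 and (4.4, 4.1) in frame 2.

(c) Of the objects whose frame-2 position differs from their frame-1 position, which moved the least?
the pink circle

(moved 0.7)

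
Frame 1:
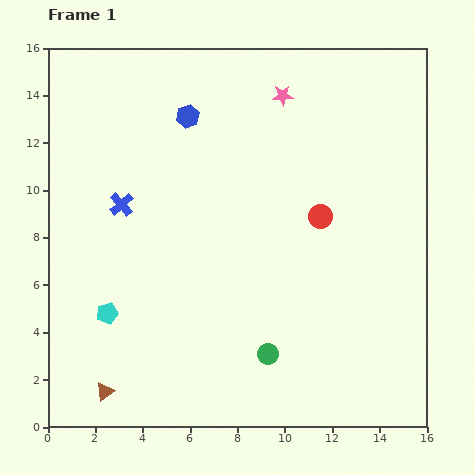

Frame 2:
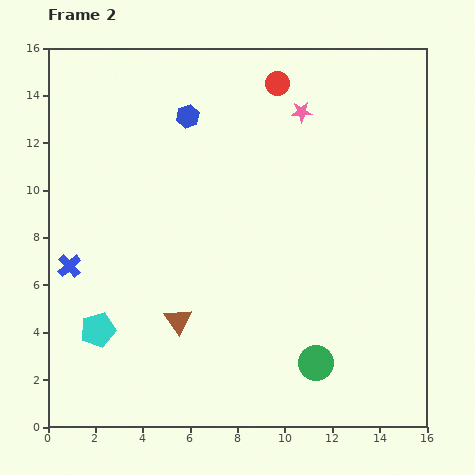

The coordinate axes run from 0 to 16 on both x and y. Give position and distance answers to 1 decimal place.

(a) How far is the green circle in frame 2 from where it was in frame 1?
2.0

The green circle moved from (9.3, 3.1) to (11.3, 2.7), a distance of √(2.0² + 0.4²) ≈ 2.0.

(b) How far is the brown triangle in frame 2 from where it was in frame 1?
4.3

The brown triangle moved from (2.4, 1.5) to (5.5, 4.5), a distance of √(3.1² + 3.0²) ≈ 4.3.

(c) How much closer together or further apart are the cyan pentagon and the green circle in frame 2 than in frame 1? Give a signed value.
+2.3

Distance in frame 1: 7.0. Distance in frame 2: 9.3.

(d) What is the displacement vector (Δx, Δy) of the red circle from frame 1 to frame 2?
(-1.8, 5.6)

The red circle was at (11.5, 8.9) in frame 1 and (9.7, 14.5) in frame 2.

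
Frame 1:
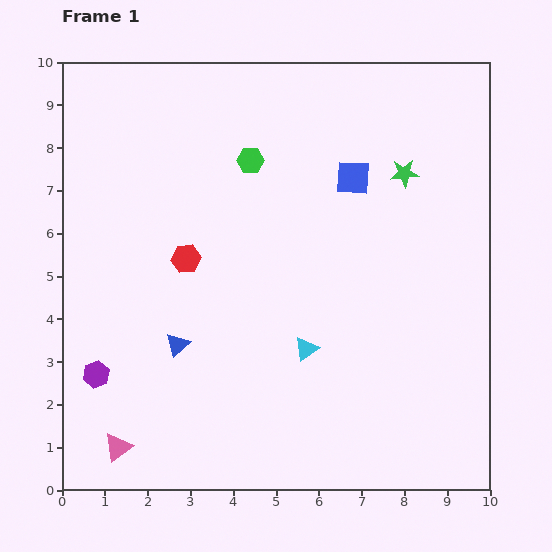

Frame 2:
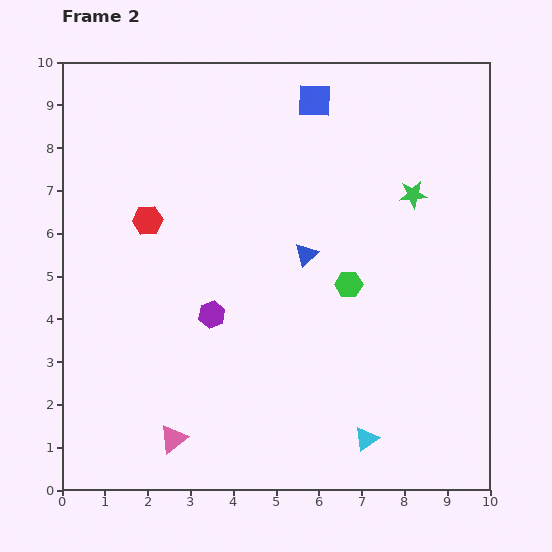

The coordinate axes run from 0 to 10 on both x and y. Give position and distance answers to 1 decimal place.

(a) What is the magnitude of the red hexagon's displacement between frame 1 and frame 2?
1.3

The red hexagon moved from (2.9, 5.4) to (2.0, 6.3), a distance of √(0.9² + 0.9²) ≈ 1.3.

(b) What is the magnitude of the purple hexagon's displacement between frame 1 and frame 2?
3.0

The purple hexagon moved from (0.8, 2.7) to (3.5, 4.1), a distance of √(2.7² + 1.4²) ≈ 3.0.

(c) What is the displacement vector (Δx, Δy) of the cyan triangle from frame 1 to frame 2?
(1.4, -2.1)

The cyan triangle was at (5.7, 3.3) in frame 1 and (7.1, 1.2) in frame 2.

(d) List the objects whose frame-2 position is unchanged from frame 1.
none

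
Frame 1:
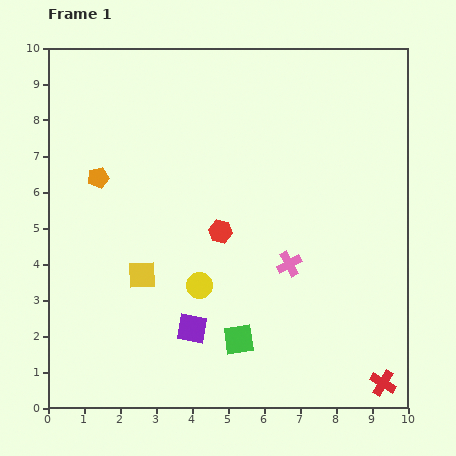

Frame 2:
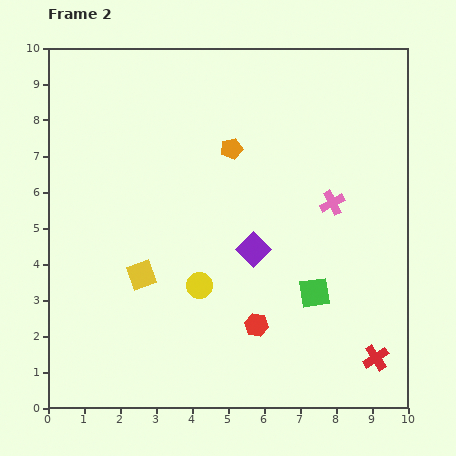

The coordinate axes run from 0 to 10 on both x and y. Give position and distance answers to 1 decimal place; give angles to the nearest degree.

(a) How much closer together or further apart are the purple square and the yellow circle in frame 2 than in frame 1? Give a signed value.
+0.6

Distance in frame 1: 1.2. Distance in frame 2: 1.8.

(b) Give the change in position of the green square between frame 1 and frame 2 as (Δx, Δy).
(2.1, 1.3)

The green square was at (5.3, 1.9) in frame 1 and (7.4, 3.2) in frame 2.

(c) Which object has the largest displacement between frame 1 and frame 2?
the orange pentagon

(moved 3.8; next 2.8)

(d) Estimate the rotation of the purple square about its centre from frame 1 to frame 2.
34° clockwise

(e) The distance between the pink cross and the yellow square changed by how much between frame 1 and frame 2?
+1.6

Distance in frame 1: 4.1. Distance in frame 2: 5.7.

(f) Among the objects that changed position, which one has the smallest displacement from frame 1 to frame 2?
the red cross

(moved 0.7)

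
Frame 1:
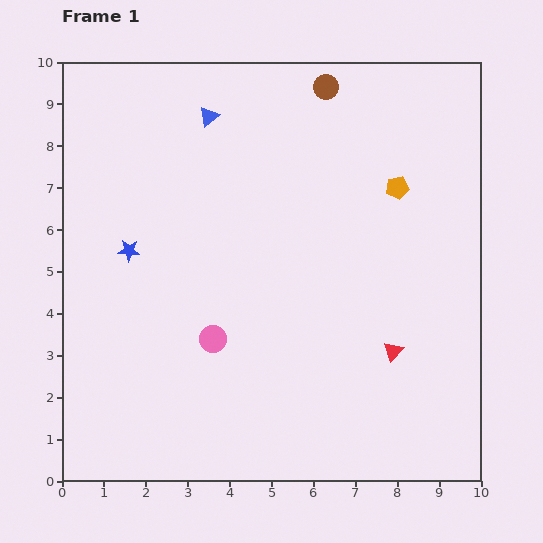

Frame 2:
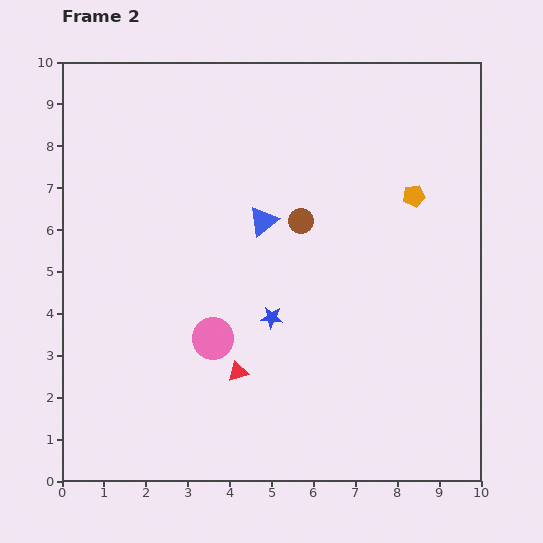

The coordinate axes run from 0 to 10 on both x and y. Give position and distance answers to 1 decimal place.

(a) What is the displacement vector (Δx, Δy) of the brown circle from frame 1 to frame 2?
(-0.6, -3.2)

The brown circle was at (6.3, 9.4) in frame 1 and (5.7, 6.2) in frame 2.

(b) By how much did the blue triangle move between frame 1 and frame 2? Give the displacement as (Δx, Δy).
(1.3, -2.5)

The blue triangle was at (3.5, 8.7) in frame 1 and (4.8, 6.2) in frame 2.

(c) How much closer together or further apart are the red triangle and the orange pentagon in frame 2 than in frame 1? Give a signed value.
+2.0

Distance in frame 1: 3.9. Distance in frame 2: 5.9.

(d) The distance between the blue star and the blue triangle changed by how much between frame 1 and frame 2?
-1.4

Distance in frame 1: 3.7. Distance in frame 2: 2.3.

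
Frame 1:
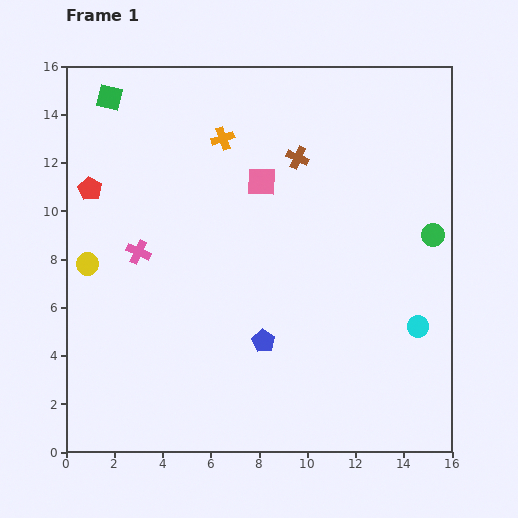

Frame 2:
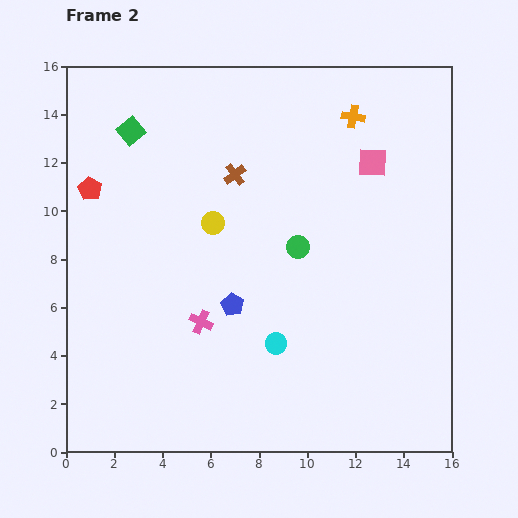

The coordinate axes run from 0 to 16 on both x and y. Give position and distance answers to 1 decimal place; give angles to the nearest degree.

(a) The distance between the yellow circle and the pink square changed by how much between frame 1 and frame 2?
-0.9

Distance in frame 1: 8.0. Distance in frame 2: 7.1.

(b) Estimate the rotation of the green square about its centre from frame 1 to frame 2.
36° clockwise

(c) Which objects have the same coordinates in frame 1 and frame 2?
the red pentagon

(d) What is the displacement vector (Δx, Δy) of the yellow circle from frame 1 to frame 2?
(5.2, 1.7)

The yellow circle was at (0.9, 7.8) in frame 1 and (6.1, 9.5) in frame 2.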